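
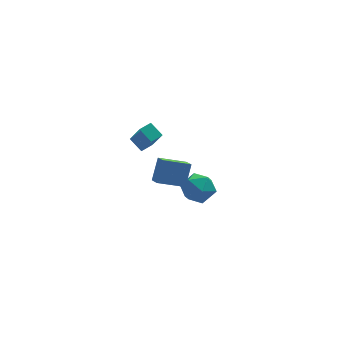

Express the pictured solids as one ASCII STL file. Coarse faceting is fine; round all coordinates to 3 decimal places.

solid 
facet normal 0.269 0.956 0.113
outer loop
vertex 1.796 2.444 -4.481
vertex 1.762 2.31 -3.269
vertex 2.796 2.091 -3.878
endloop
endfacet
facet normal 0.538 0.685 -0.491
outer loop
vertex 1.796 2.444 -4.481
vertex 2.796 2.091 -3.878
vertex 2.504 1.562 -4.937
endloop
endfacet
facet normal -0.007 0.455 -0.890
outer loop
vertex 1.796 2.444 -4.481
vertex 2.504 1.562 -4.937
vertex 1.29 1.454 -4.983
endloop
endfacet
facet normal -0.612 0.583 -0.534
outer loop
vertex 1.796 2.444 -4.481
vertex 1.29 1.454 -4.983
vertex 0.832 1.917 -3.952
endloop
endfacet
facet normal -0.441 0.893 0.086
outer loop
vertex 1.796 2.444 -4.481
vertex 0.832 1.917 -3.952
vertex 1.762 2.31 -3.269
endloop
endfacet
facet normal 0.940 0.122 -0.320
outer loop
vertex 2.504 1.562 -4.937
vertex 2.796 2.091 -3.878
vertex 2.908 0.883 -4.008
endloop
endfacet
facet normal 0.505 0.560 0.657
outer loop
vertex 2.796 2.091 -3.878
vertex 1.762 2.31 -3.269
vertex 2.45 1.346 -2.977
endloop
endfacet
facet normal -0.644 0.457 0.614
outer loop
vertex 1.762 2.31 -3.269
vertex 0.832 1.917 -3.952
vertex 1.236 1.238 -3.023
endloop
endfacet
facet normal -0.920 -0.043 -0.389
outer loop
vertex 0.832 1.917 -3.952
vertex 1.29 1.454 -4.983
vertex 0.944 0.709 -4.082
endloop
endfacet
facet normal 0.059 -0.251 -0.966
outer loop
vertex 1.29 1.454 -4.983
vertex 2.504 1.562 -4.937
vertex 1.978 0.49 -4.691
endloop
endfacet
facet normal 0.612 -0.583 0.534
outer loop
vertex 1.944 0.356 -3.479
vertex 2.908 0.883 -4.008
vertex 2.45 1.346 -2.977
endloop
endfacet
facet normal 0.007 -0.455 0.890
outer loop
vertex 1.944 0.356 -3.479
vertex 2.45 1.346 -2.977
vertex 1.236 1.238 -3.023
endloop
endfacet
facet normal -0.538 -0.685 0.491
outer loop
vertex 1.944 0.356 -3.479
vertex 1.236 1.238 -3.023
vertex 0.944 0.709 -4.082
endloop
endfacet
facet normal -0.269 -0.956 -0.113
outer loop
vertex 1.944 0.356 -3.479
vertex 0.944 0.709 -4.082
vertex 1.978 0.49 -4.691
endloop
endfacet
facet normal 0.441 -0.893 -0.086
outer loop
vertex 1.944 0.356 -3.479
vertex 1.978 0.49 -4.691
vertex 2.908 0.883 -4.008
endloop
endfacet
facet normal 0.920 0.043 0.389
outer loop
vertex 2.45 1.346 -2.977
vertex 2.908 0.883 -4.008
vertex 2.796 2.091 -3.878
endloop
endfacet
facet normal -0.059 0.251 0.966
outer loop
vertex 1.236 1.238 -3.023
vertex 2.45 1.346 -2.977
vertex 1.762 2.31 -3.269
endloop
endfacet
facet normal -0.940 -0.122 0.320
outer loop
vertex 0.944 0.709 -4.082
vertex 1.236 1.238 -3.023
vertex 0.832 1.917 -3.952
endloop
endfacet
facet normal -0.505 -0.560 -0.657
outer loop
vertex 1.978 0.49 -4.691
vertex 0.944 0.709 -4.082
vertex 1.29 1.454 -4.983
endloop
endfacet
facet normal 0.644 -0.457 -0.614
outer loop
vertex 2.908 0.883 -4.008
vertex 1.978 0.49 -4.691
vertex 2.504 1.562 -4.937
endloop
endfacet
facet normal -0.828 -0.538 -0.158
outer loop
vertex -1.612 -3.128 4.066
vertex -2.174 -2.445 4.686
vertex -2.03 -2.012 2.459
endloop
endfacet
facet normal 0.520 -0.632 -0.574
outer loop
vertex -1.326 -1.555 2.594
vertex -1.612 -3.128 4.066
vertex -2.03 -2.012 2.459
endloop
endfacet
facet normal -0.828 -0.538 -0.158
outer loop
vertex -2.03 -2.012 2.459
vertex -2.174 -2.445 4.686
vertex -2.592 -1.329 3.08
endloop
endfacet
facet normal -0.209 0.558 -0.803
outer loop
vertex -2.592 -1.329 3.08
vertex -1.326 -1.555 2.594
vertex -2.03 -2.012 2.459
endloop
endfacet
facet normal 0.208 -0.558 0.803
outer loop
vertex -1.612 -3.128 4.066
vertex -1.47 -1.988 4.821
vertex -2.174 -2.445 4.686
endloop
endfacet
facet normal 0.520 -0.632 -0.575
outer loop
vertex -0.908 -2.671 4.2
vertex -1.612 -3.128 4.066
vertex -1.326 -1.555 2.594
endloop
endfacet
facet normal 0.209 -0.558 0.803
outer loop
vertex -0.908 -2.671 4.2
vertex -1.47 -1.988 4.821
vertex -1.612 -3.128 4.066
endloop
endfacet
facet normal -0.520 0.632 0.574
outer loop
vertex -2.174 -2.445 4.686
vertex -1.47 -1.988 4.821
vertex -2.592 -1.329 3.08
endloop
endfacet
facet normal -0.209 0.557 -0.803
outer loop
vertex -1.888 -0.872 3.214
vertex -1.326 -1.555 2.594
vertex -2.592 -1.329 3.08
endloop
endfacet
facet normal -0.520 0.632 0.574
outer loop
vertex -2.592 -1.329 3.08
vertex -1.47 -1.988 4.821
vertex -1.888 -0.872 3.214
endloop
endfacet
facet normal 0.828 0.538 0.158
outer loop
vertex -1.888 -0.872 3.214
vertex -0.908 -2.671 4.2
vertex -1.326 -1.555 2.594
endloop
endfacet
facet normal 0.828 0.538 0.158
outer loop
vertex -1.47 -1.988 4.821
vertex -0.908 -2.671 4.2
vertex -1.888 -0.872 3.214
endloop
endfacet
facet normal -0.287 -0.456 -0.842
outer loop
vertex -1.46 -4.146 1.233
vertex -1.615 -3.256 0.804
vertex 0.175 -4.134 0.669
endloop
endfacet
facet normal 0.155 -0.890 0.429
outer loop
vertex 0.635 -3.404 2.016
vertex -1.46 -4.146 1.233
vertex 0.175 -4.134 0.669
endloop
endfacet
facet normal -0.288 -0.457 -0.842
outer loop
vertex 0.175 -4.134 0.669
vertex -1.615 -3.256 0.804
vertex 0.02 -3.244 0.239
endloop
endfacet
facet normal 0.945 0.007 -0.326
outer loop
vertex 0.02 -3.244 0.239
vertex 0.635 -3.404 2.016
vertex 0.175 -4.134 0.669
endloop
endfacet
facet normal -0.945 -0.007 0.327
outer loop
vertex -1.46 -4.146 1.233
vertex -1.155 -2.526 2.151
vertex -1.615 -3.256 0.804
endloop
endfacet
facet normal 0.155 -0.890 0.429
outer loop
vertex -1.0 -3.416 2.581
vertex -1.46 -4.146 1.233
vertex 0.635 -3.404 2.016
endloop
endfacet
facet normal -0.945 -0.007 0.326
outer loop
vertex -1.0 -3.416 2.581
vertex -1.155 -2.526 2.151
vertex -1.46 -4.146 1.233
endloop
endfacet
facet normal -0.155 0.890 -0.429
outer loop
vertex -1.615 -3.256 0.804
vertex -1.155 -2.526 2.151
vertex 0.02 -3.244 0.239
endloop
endfacet
facet normal 0.945 0.007 -0.326
outer loop
vertex 0.48 -2.514 1.587
vertex 0.635 -3.404 2.016
vertex 0.02 -3.244 0.239
endloop
endfacet
facet normal -0.155 0.890 -0.429
outer loop
vertex 0.02 -3.244 0.239
vertex -1.155 -2.526 2.151
vertex 0.48 -2.514 1.587
endloop
endfacet
facet normal 0.288 0.456 0.842
outer loop
vertex 0.48 -2.514 1.587
vertex -1.0 -3.416 2.581
vertex 0.635 -3.404 2.016
endloop
endfacet
facet normal 0.287 0.457 0.842
outer loop
vertex -1.155 -2.526 2.151
vertex -1.0 -3.416 2.581
vertex 0.48 -2.514 1.587
endloop
endfacet

endsolid


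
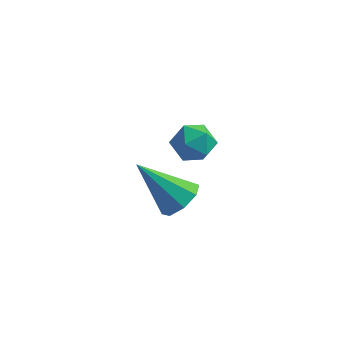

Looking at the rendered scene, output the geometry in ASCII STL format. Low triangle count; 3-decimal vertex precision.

solid 
facet normal 0.700 0.060 -0.712
outer loop
vertex -2.378 1.723 -1.371
vertex -2.981 1.875 -1.951
vertex -2.503 2.358 -1.44
endloop
endfacet
facet normal 0.404 0.177 0.897
outer loop
vertex -2.378 1.723 -1.371
vertex -2.503 2.358 -1.44
vertex -4.479 1.745 -0.429
endloop
endfacet
facet normal 0.700 0.061 -0.712
outer loop
vertex -2.503 2.358 -1.44
vertex -2.981 1.875 -1.951
vertex -2.908 2.71 -1.808
endloop
endfacet
facet normal 0.088 0.766 0.636
outer loop
vertex -2.503 2.358 -1.44
vertex -2.908 2.71 -1.808
vertex -4.479 1.745 -0.429
endloop
endfacet
facet normal 0.700 0.061 -0.711
outer loop
vertex -2.908 2.71 -1.808
vertex -2.981 1.875 -1.951
vertex -3.355 2.572 -2.26
endloop
endfacet
facet normal -0.423 0.895 0.145
outer loop
vertex -2.908 2.71 -1.808
vertex -3.355 2.572 -2.26
vertex -4.479 1.745 -0.429
endloop
endfacet
facet normal 0.700 0.061 -0.711
outer loop
vertex -3.355 2.572 -2.26
vertex -2.981 1.875 -1.951
vertex -3.583 2.027 -2.531
endloop
endfacet
facet normal -0.825 0.487 -0.286
outer loop
vertex -3.355 2.572 -2.26
vertex -3.583 2.027 -2.531
vertex -4.479 1.745 -0.429
endloop
endfacet
facet normal 0.700 0.061 -0.711
outer loop
vertex -3.583 2.027 -2.531
vertex -2.981 1.875 -1.951
vertex -3.458 1.392 -2.462
endloop
endfacet
facet normal -0.887 -0.219 -0.407
outer loop
vertex -3.583 2.027 -2.531
vertex -3.458 1.392 -2.462
vertex -4.479 1.745 -0.429
endloop
endfacet
facet normal 0.700 0.061 -0.711
outer loop
vertex -3.458 1.392 -2.462
vertex -2.981 1.875 -1.951
vertex -3.054 1.04 -2.094
endloop
endfacet
facet normal -0.571 -0.808 -0.146
outer loop
vertex -3.458 1.392 -2.462
vertex -3.054 1.04 -2.094
vertex -4.479 1.745 -0.429
endloop
endfacet
facet normal 0.700 0.061 -0.712
outer loop
vertex -3.054 1.04 -2.094
vertex -2.981 1.875 -1.951
vertex -2.606 1.177 -1.642
endloop
endfacet
facet normal -0.061 -0.937 0.344
outer loop
vertex -3.054 1.04 -2.094
vertex -2.606 1.177 -1.642
vertex -4.479 1.745 -0.429
endloop
endfacet
facet normal 0.700 0.061 -0.712
outer loop
vertex -2.606 1.177 -1.642
vertex -2.981 1.875 -1.951
vertex -2.378 1.723 -1.371
endloop
endfacet
facet normal 0.343 -0.529 0.777
outer loop
vertex -2.606 1.177 -1.642
vertex -2.378 1.723 -1.371
vertex -4.479 1.745 -0.429
endloop
endfacet
facet normal -0.898 0.134 0.420
outer loop
vertex -2.879 0.524 2.273
vertex -2.532 0.916 2.89
vertex -2.777 1.326 2.236
endloop
endfacet
facet normal -0.951 0.107 -0.292
outer loop
vertex -2.879 0.524 2.273
vertex -2.777 1.326 2.236
vertex -2.629 0.869 1.585
endloop
endfacet
facet normal -0.687 -0.518 -0.509
outer loop
vertex -2.879 0.524 2.273
vertex -2.629 0.869 1.585
vertex -2.293 0.176 1.836
endloop
endfacet
facet normal -0.472 -0.879 0.068
outer loop
vertex -2.879 0.524 2.273
vertex -2.293 0.176 1.836
vertex -2.233 0.206 2.643
endloop
endfacet
facet normal -0.602 -0.476 0.641
outer loop
vertex -2.879 0.524 2.273
vertex -2.233 0.206 2.643
vertex -2.532 0.916 2.89
endloop
endfacet
facet normal -0.540 0.626 -0.562
outer loop
vertex -2.629 0.869 1.585
vertex -2.777 1.326 2.236
vertex -2.127 1.474 1.777
endloop
endfacet
facet normal -0.456 0.667 0.589
outer loop
vertex -2.777 1.326 2.236
vertex -2.532 0.916 2.89
vertex -2.067 1.504 2.584
endloop
endfacet
facet normal 0.023 -0.320 0.947
outer loop
vertex -2.532 0.916 2.89
vertex -2.233 0.206 2.643
vertex -1.731 0.811 2.835
endloop
endfacet
facet normal 0.235 -0.972 0.019
outer loop
vertex -2.233 0.206 2.643
vertex -2.293 0.176 1.836
vertex -1.583 0.354 2.184
endloop
endfacet
facet normal -0.114 -0.387 -0.915
outer loop
vertex -2.293 0.176 1.836
vertex -2.629 0.869 1.585
vertex -1.828 0.764 1.53
endloop
endfacet
facet normal 0.472 0.879 -0.068
outer loop
vertex -1.481 1.156 2.147
vertex -2.127 1.474 1.777
vertex -2.067 1.504 2.584
endloop
endfacet
facet normal 0.687 0.518 0.509
outer loop
vertex -1.481 1.156 2.147
vertex -2.067 1.504 2.584
vertex -1.731 0.811 2.835
endloop
endfacet
facet normal 0.951 -0.107 0.292
outer loop
vertex -1.481 1.156 2.147
vertex -1.731 0.811 2.835
vertex -1.583 0.354 2.184
endloop
endfacet
facet normal 0.898 -0.134 -0.420
outer loop
vertex -1.481 1.156 2.147
vertex -1.583 0.354 2.184
vertex -1.828 0.764 1.53
endloop
endfacet
facet normal 0.602 0.476 -0.641
outer loop
vertex -1.481 1.156 2.147
vertex -1.828 0.764 1.53
vertex -2.127 1.474 1.777
endloop
endfacet
facet normal -0.235 0.972 -0.019
outer loop
vertex -2.067 1.504 2.584
vertex -2.127 1.474 1.777
vertex -2.777 1.326 2.236
endloop
endfacet
facet normal 0.114 0.387 0.915
outer loop
vertex -1.731 0.811 2.835
vertex -2.067 1.504 2.584
vertex -2.532 0.916 2.89
endloop
endfacet
facet normal 0.540 -0.626 0.562
outer loop
vertex -1.583 0.354 2.184
vertex -1.731 0.811 2.835
vertex -2.233 0.206 2.643
endloop
endfacet
facet normal 0.456 -0.667 -0.589
outer loop
vertex -1.828 0.764 1.53
vertex -1.583 0.354 2.184
vertex -2.293 0.176 1.836
endloop
endfacet
facet normal -0.023 0.320 -0.947
outer loop
vertex -2.127 1.474 1.777
vertex -1.828 0.764 1.53
vertex -2.629 0.869 1.585
endloop
endfacet

endsolid


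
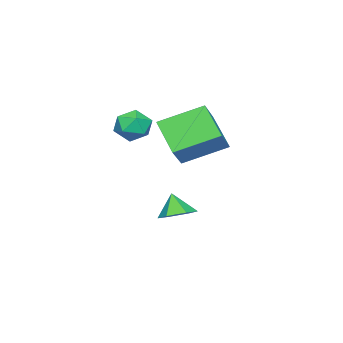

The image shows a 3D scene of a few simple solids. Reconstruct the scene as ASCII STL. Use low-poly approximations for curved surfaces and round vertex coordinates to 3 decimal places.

solid 
facet normal 0.226 0.389 -0.893
outer loop
vertex -2.705 1.652 -1.626
vertex -3.117 2.302 -1.447
vertex -2.348 2.261 -1.27
endloop
endfacet
facet normal 0.611 -0.635 0.473
outer loop
vertex -2.705 1.652 -1.626
vertex -2.348 2.261 -1.27
vertex -3.363 1.878 -0.473
endloop
endfacet
facet normal 0.226 0.389 -0.893
outer loop
vertex -2.348 2.261 -1.27
vertex -3.117 2.302 -1.447
vertex -2.76 2.911 -1.091
endloop
endfacet
facet normal 0.577 0.144 0.804
outer loop
vertex -2.348 2.261 -1.27
vertex -2.76 2.911 -1.091
vertex -3.363 1.878 -0.473
endloop
endfacet
facet normal 0.225 0.390 -0.893
outer loop
vertex -2.76 2.911 -1.091
vertex -3.117 2.302 -1.447
vertex -3.529 2.952 -1.267
endloop
endfacet
facet normal -0.154 0.572 0.806
outer loop
vertex -2.76 2.911 -1.091
vertex -3.529 2.952 -1.267
vertex -3.363 1.878 -0.473
endloop
endfacet
facet normal 0.226 0.390 -0.893
outer loop
vertex -3.529 2.952 -1.267
vertex -3.117 2.302 -1.447
vertex -3.886 2.344 -1.623
endloop
endfacet
facet normal -0.851 0.221 0.476
outer loop
vertex -3.529 2.952 -1.267
vertex -3.886 2.344 -1.623
vertex -3.363 1.878 -0.473
endloop
endfacet
facet normal 0.226 0.389 -0.893
outer loop
vertex -3.886 2.344 -1.623
vertex -3.117 2.302 -1.447
vertex -3.474 1.694 -1.802
endloop
endfacet
facet normal -0.817 -0.558 0.145
outer loop
vertex -3.886 2.344 -1.623
vertex -3.474 1.694 -1.802
vertex -3.363 1.878 -0.473
endloop
endfacet
facet normal 0.226 0.389 -0.893
outer loop
vertex -3.474 1.694 -1.802
vertex -3.117 2.302 -1.447
vertex -2.705 1.652 -1.626
endloop
endfacet
facet normal -0.087 -0.986 0.144
outer loop
vertex -3.474 1.694 -1.802
vertex -2.705 1.652 -1.626
vertex -3.363 1.878 -0.473
endloop
endfacet
facet normal -0.529 0.745 0.406
outer loop
vertex -3.001 3.556 4.525
vertex -2.289 4.691 3.369
vertex -4.084 3.291 3.598
endloop
endfacet
facet normal -0.402 -0.641 0.653
outer loop
vertex -3.031 1.809 2.791
vertex -3.001 3.556 4.525
vertex -4.084 3.291 3.598
endloop
endfacet
facet normal -0.529 0.745 0.406
outer loop
vertex -4.084 3.291 3.598
vertex -2.289 4.691 3.369
vertex -3.372 4.427 2.442
endloop
endfacet
facet normal -0.747 -0.183 -0.639
outer loop
vertex -3.372 4.427 2.442
vertex -3.031 1.809 2.791
vertex -4.084 3.291 3.598
endloop
endfacet
facet normal 0.747 0.183 0.639
outer loop
vertex -3.001 3.556 4.525
vertex -1.236 3.209 2.562
vertex -2.289 4.691 3.369
endloop
endfacet
facet normal -0.403 -0.641 0.653
outer loop
vertex -1.948 2.073 3.718
vertex -3.001 3.556 4.525
vertex -3.031 1.809 2.791
endloop
endfacet
facet normal 0.747 0.182 0.639
outer loop
vertex -1.948 2.073 3.718
vertex -1.236 3.209 2.562
vertex -3.001 3.556 4.525
endloop
endfacet
facet normal 0.403 0.642 -0.653
outer loop
vertex -2.289 4.691 3.369
vertex -1.236 3.209 2.562
vertex -3.372 4.427 2.442
endloop
endfacet
facet normal -0.747 -0.183 -0.639
outer loop
vertex -2.319 2.944 1.635
vertex -3.031 1.809 2.791
vertex -3.372 4.427 2.442
endloop
endfacet
facet normal 0.402 0.641 -0.653
outer loop
vertex -3.372 4.427 2.442
vertex -1.236 3.209 2.562
vertex -2.319 2.944 1.635
endloop
endfacet
facet normal 0.529 -0.745 -0.406
outer loop
vertex -2.319 2.944 1.635
vertex -1.948 2.073 3.718
vertex -3.031 1.809 2.791
endloop
endfacet
facet normal 0.530 -0.745 -0.406
outer loop
vertex -1.236 3.209 2.562
vertex -1.948 2.073 3.718
vertex -2.319 2.944 1.635
endloop
endfacet
facet normal -0.763 0.298 0.574
outer loop
vertex -1.919 1.917 3.782
vertex -2.336 1.24 3.579
vertex -1.844 1.237 4.235
endloop
endfacet
facet normal -0.142 0.538 0.831
outer loop
vertex -1.919 1.917 3.782
vertex -1.844 1.237 4.235
vertex -1.181 1.687 4.057
endloop
endfacet
facet normal 0.170 0.931 0.323
outer loop
vertex -1.919 1.917 3.782
vertex -1.181 1.687 4.057
vertex -1.264 1.968 3.291
endloop
endfacet
facet normal -0.259 0.934 -0.248
outer loop
vertex -1.919 1.917 3.782
vertex -1.264 1.968 3.291
vertex -1.978 1.692 2.996
endloop
endfacet
facet normal -0.835 0.542 -0.093
outer loop
vertex -1.919 1.917 3.782
vertex -1.978 1.692 2.996
vertex -2.336 1.24 3.579
endloop
endfacet
facet normal 0.275 -0.026 0.961
outer loop
vertex -1.181 1.687 4.057
vertex -1.844 1.237 4.235
vertex -1.142 0.868 4.024
endloop
endfacet
facet normal -0.729 -0.414 0.545
outer loop
vertex -1.844 1.237 4.235
vertex -2.336 1.24 3.579
vertex -1.856 0.592 3.729
endloop
endfacet
facet normal -0.845 -0.019 -0.534
outer loop
vertex -2.336 1.24 3.579
vertex -1.978 1.692 2.996
vertex -1.939 0.873 2.963
endloop
endfacet
facet normal 0.087 0.614 -0.785
outer loop
vertex -1.978 1.692 2.996
vertex -1.264 1.968 3.291
vertex -1.276 1.323 2.785
endloop
endfacet
facet normal 0.780 0.610 0.139
outer loop
vertex -1.264 1.968 3.291
vertex -1.181 1.687 4.057
vertex -0.784 1.32 3.441
endloop
endfacet
facet normal 0.259 -0.934 0.248
outer loop
vertex -1.201 0.643 3.238
vertex -1.142 0.868 4.024
vertex -1.856 0.592 3.729
endloop
endfacet
facet normal -0.170 -0.931 -0.323
outer loop
vertex -1.201 0.643 3.238
vertex -1.856 0.592 3.729
vertex -1.939 0.873 2.963
endloop
endfacet
facet normal 0.142 -0.538 -0.831
outer loop
vertex -1.201 0.643 3.238
vertex -1.939 0.873 2.963
vertex -1.276 1.323 2.785
endloop
endfacet
facet normal 0.763 -0.298 -0.574
outer loop
vertex -1.201 0.643 3.238
vertex -1.276 1.323 2.785
vertex -0.784 1.32 3.441
endloop
endfacet
facet normal 0.835 -0.542 0.093
outer loop
vertex -1.201 0.643 3.238
vertex -0.784 1.32 3.441
vertex -1.142 0.868 4.024
endloop
endfacet
facet normal -0.087 -0.614 0.785
outer loop
vertex -1.856 0.592 3.729
vertex -1.142 0.868 4.024
vertex -1.844 1.237 4.235
endloop
endfacet
facet normal -0.780 -0.610 -0.139
outer loop
vertex -1.939 0.873 2.963
vertex -1.856 0.592 3.729
vertex -2.336 1.24 3.579
endloop
endfacet
facet normal -0.275 0.026 -0.961
outer loop
vertex -1.276 1.323 2.785
vertex -1.939 0.873 2.963
vertex -1.978 1.692 2.996
endloop
endfacet
facet normal 0.729 0.414 -0.545
outer loop
vertex -0.784 1.32 3.441
vertex -1.276 1.323 2.785
vertex -1.264 1.968 3.291
endloop
endfacet
facet normal 0.845 0.019 0.534
outer loop
vertex -1.142 0.868 4.024
vertex -0.784 1.32 3.441
vertex -1.181 1.687 4.057
endloop
endfacet

endsolid


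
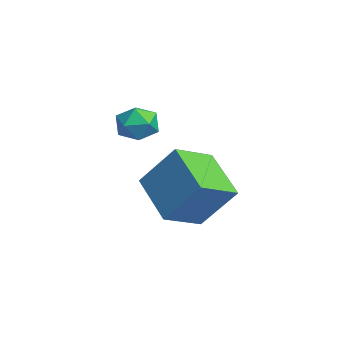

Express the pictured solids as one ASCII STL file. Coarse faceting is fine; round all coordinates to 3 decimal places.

solid 
facet normal -0.355 -0.518 -0.778
outer loop
vertex 1.392 -1.326 -4.775
vertex -0.192 -1.69 -3.81
vertex 0.779 -0.092 -5.316
endloop
endfacet
facet normal 0.838 0.192 -0.511
outer loop
vertex 1.412 0.83 -3.93
vertex 1.392 -1.326 -4.775
vertex 0.779 -0.092 -5.316
endloop
endfacet
facet normal -0.356 -0.517 -0.778
outer loop
vertex 0.779 -0.092 -5.316
vertex -0.192 -1.69 -3.81
vertex -0.805 -0.456 -4.35
endloop
endfacet
facet normal -0.414 0.834 -0.365
outer loop
vertex -0.805 -0.456 -4.35
vertex 1.412 0.83 -3.93
vertex 0.779 -0.092 -5.316
endloop
endfacet
facet normal 0.414 -0.834 0.365
outer loop
vertex 1.392 -1.326 -4.775
vertex 0.441 -0.768 -2.424
vertex -0.192 -1.69 -3.81
endloop
endfacet
facet normal 0.838 0.193 -0.511
outer loop
vertex 2.025 -0.404 -3.39
vertex 1.392 -1.326 -4.775
vertex 1.412 0.83 -3.93
endloop
endfacet
facet normal 0.414 -0.833 0.365
outer loop
vertex 2.025 -0.404 -3.39
vertex 0.441 -0.768 -2.424
vertex 1.392 -1.326 -4.775
endloop
endfacet
facet normal -0.838 -0.193 0.511
outer loop
vertex -0.192 -1.69 -3.81
vertex 0.441 -0.768 -2.424
vertex -0.805 -0.456 -4.35
endloop
endfacet
facet normal -0.414 0.834 -0.366
outer loop
vertex -0.172 0.466 -2.965
vertex 1.412 0.83 -3.93
vertex -0.805 -0.456 -4.35
endloop
endfacet
facet normal -0.838 -0.192 0.511
outer loop
vertex -0.805 -0.456 -4.35
vertex 0.441 -0.768 -2.424
vertex -0.172 0.466 -2.965
endloop
endfacet
facet normal 0.355 0.517 0.779
outer loop
vertex -0.172 0.466 -2.965
vertex 2.025 -0.404 -3.39
vertex 1.412 0.83 -3.93
endloop
endfacet
facet normal 0.356 0.518 0.778
outer loop
vertex 0.441 -0.768 -2.424
vertex 2.025 -0.404 -3.39
vertex -0.172 0.466 -2.965
endloop
endfacet
facet normal -0.141 0.990 0.010
outer loop
vertex -1.973 -0.716 -2.523
vertex -2.683 -0.819 -2.32
vertex -2.153 -0.749 -1.8
endloop
endfacet
facet normal 0.534 0.828 0.171
outer loop
vertex -1.973 -0.716 -2.523
vertex -2.153 -0.749 -1.8
vertex -1.539 -1.094 -2.048
endloop
endfacet
facet normal 0.807 0.456 -0.375
outer loop
vertex -1.973 -0.716 -2.523
vertex -1.539 -1.094 -2.048
vertex -1.691 -1.378 -2.721
endloop
endfacet
facet normal 0.302 0.389 -0.871
outer loop
vertex -1.973 -0.716 -2.523
vertex -1.691 -1.378 -2.721
vertex -2.398 -1.208 -2.89
endloop
endfacet
facet normal -0.285 0.719 -0.634
outer loop
vertex -1.973 -0.716 -2.523
vertex -2.398 -1.208 -2.89
vertex -2.683 -0.819 -2.32
endloop
endfacet
facet normal 0.529 0.405 0.746
outer loop
vertex -1.539 -1.094 -2.048
vertex -2.153 -0.749 -1.8
vertex -1.982 -1.432 -1.55
endloop
endfacet
facet normal -0.565 0.667 0.486
outer loop
vertex -2.153 -0.749 -1.8
vertex -2.683 -0.819 -2.32
vertex -2.689 -1.262 -1.719
endloop
endfacet
facet normal -0.799 0.229 -0.556
outer loop
vertex -2.683 -0.819 -2.32
vertex -2.398 -1.208 -2.89
vertex -2.841 -1.546 -2.392
endloop
endfacet
facet normal 0.151 -0.306 -0.940
outer loop
vertex -2.398 -1.208 -2.89
vertex -1.691 -1.378 -2.721
vertex -2.227 -1.891 -2.64
endloop
endfacet
facet normal 0.971 -0.198 -0.136
outer loop
vertex -1.691 -1.378 -2.721
vertex -1.539 -1.094 -2.048
vertex -1.697 -1.821 -2.12
endloop
endfacet
facet normal -0.302 -0.389 0.871
outer loop
vertex -2.407 -1.924 -1.917
vertex -1.982 -1.432 -1.55
vertex -2.689 -1.262 -1.719
endloop
endfacet
facet normal -0.807 -0.456 0.375
outer loop
vertex -2.407 -1.924 -1.917
vertex -2.689 -1.262 -1.719
vertex -2.841 -1.546 -2.392
endloop
endfacet
facet normal -0.534 -0.828 -0.171
outer loop
vertex -2.407 -1.924 -1.917
vertex -2.841 -1.546 -2.392
vertex -2.227 -1.891 -2.64
endloop
endfacet
facet normal 0.141 -0.990 -0.010
outer loop
vertex -2.407 -1.924 -1.917
vertex -2.227 -1.891 -2.64
vertex -1.697 -1.821 -2.12
endloop
endfacet
facet normal 0.285 -0.719 0.634
outer loop
vertex -2.407 -1.924 -1.917
vertex -1.697 -1.821 -2.12
vertex -1.982 -1.432 -1.55
endloop
endfacet
facet normal -0.151 0.306 0.940
outer loop
vertex -2.689 -1.262 -1.719
vertex -1.982 -1.432 -1.55
vertex -2.153 -0.749 -1.8
endloop
endfacet
facet normal -0.971 0.198 0.136
outer loop
vertex -2.841 -1.546 -2.392
vertex -2.689 -1.262 -1.719
vertex -2.683 -0.819 -2.32
endloop
endfacet
facet normal -0.529 -0.405 -0.746
outer loop
vertex -2.227 -1.891 -2.64
vertex -2.841 -1.546 -2.392
vertex -2.398 -1.208 -2.89
endloop
endfacet
facet normal 0.565 -0.667 -0.486
outer loop
vertex -1.697 -1.821 -2.12
vertex -2.227 -1.891 -2.64
vertex -1.691 -1.378 -2.721
endloop
endfacet
facet normal 0.799 -0.229 0.556
outer loop
vertex -1.982 -1.432 -1.55
vertex -1.697 -1.821 -2.12
vertex -1.539 -1.094 -2.048
endloop
endfacet

endsolid


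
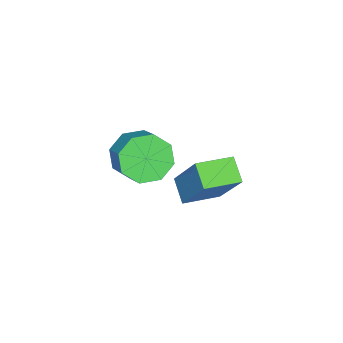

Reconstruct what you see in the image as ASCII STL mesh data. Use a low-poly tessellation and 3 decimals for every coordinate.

solid 
facet normal -0.559 -0.628 -0.542
outer loop
vertex -3.281 -1.316 -2.315
vertex -3.842 -1.387 -1.654
vertex -3.766 -0.861 -2.342
endloop
endfacet
facet normal 0.396 0.373 -0.839
outer loop
vertex -3.281 -1.316 -2.315
vertex -3.766 -0.861 -2.342
vertex -2.716 -0.683 -1.767
endloop
endfacet
facet normal 0.397 0.371 -0.840
outer loop
vertex -2.716 -0.683 -1.767
vertex -3.766 -0.861 -2.342
vertex -3.201 -0.227 -1.795
endloop
endfacet
facet normal 0.559 0.628 0.542
outer loop
vertex -2.716 -0.683 -1.767
vertex -3.201 -0.227 -1.795
vertex -3.278 -0.753 -1.106
endloop
endfacet
facet normal -0.560 -0.627 -0.541
outer loop
vertex -3.766 -0.861 -2.342
vertex -3.842 -1.387 -1.654
vertex -4.295 -0.713 -1.966
endloop
endfacet
facet normal -0.234 0.746 -0.623
outer loop
vertex -3.766 -0.861 -2.342
vertex -4.295 -0.713 -1.966
vertex -3.201 -0.227 -1.795
endloop
endfacet
facet normal -0.234 0.746 -0.623
outer loop
vertex -3.201 -0.227 -1.795
vertex -4.295 -0.713 -1.966
vertex -3.731 -0.079 -1.419
endloop
endfacet
facet normal 0.559 0.627 0.542
outer loop
vertex -3.201 -0.227 -1.795
vertex -3.731 -0.079 -1.419
vertex -3.278 -0.753 -1.106
endloop
endfacet
facet normal -0.559 -0.627 -0.543
outer loop
vertex -4.295 -0.713 -1.966
vertex -3.842 -1.387 -1.654
vertex -4.56 -0.961 -1.407
endloop
endfacet
facet normal -0.728 0.684 -0.042
outer loop
vertex -4.295 -0.713 -1.966
vertex -4.56 -0.961 -1.407
vertex -3.731 -0.079 -1.419
endloop
endfacet
facet normal -0.728 0.684 -0.041
outer loop
vertex -3.731 -0.079 -1.419
vertex -4.56 -0.961 -1.407
vertex -3.995 -0.327 -0.86
endloop
endfacet
facet normal 0.559 0.627 0.542
outer loop
vertex -3.731 -0.079 -1.419
vertex -3.995 -0.327 -0.86
vertex -3.278 -0.753 -1.106
endloop
endfacet
facet normal -0.559 -0.628 -0.542
outer loop
vertex -4.56 -0.961 -1.407
vertex -3.842 -1.387 -1.654
vertex -4.404 -1.457 -0.993
endloop
endfacet
facet normal -0.795 0.221 0.565
outer loop
vertex -4.56 -0.961 -1.407
vertex -4.404 -1.457 -0.993
vertex -3.995 -0.327 -0.86
endloop
endfacet
facet normal -0.795 0.221 0.564
outer loop
vertex -3.995 -0.327 -0.86
vertex -4.404 -1.457 -0.993
vertex -3.839 -0.824 -0.445
endloop
endfacet
facet normal 0.559 0.628 0.542
outer loop
vertex -3.995 -0.327 -0.86
vertex -3.839 -0.824 -0.445
vertex -3.278 -0.753 -1.106
endloop
endfacet
facet normal -0.559 -0.628 -0.542
outer loop
vertex -4.404 -1.457 -0.993
vertex -3.842 -1.387 -1.654
vertex -3.919 -1.913 -0.965
endloop
endfacet
facet normal -0.398 -0.371 0.839
outer loop
vertex -4.404 -1.457 -0.993
vertex -3.919 -1.913 -0.965
vertex -3.839 -0.824 -0.445
endloop
endfacet
facet normal -0.396 -0.372 0.840
outer loop
vertex -3.839 -0.824 -0.445
vertex -3.919 -1.913 -0.965
vertex -3.354 -1.279 -0.418
endloop
endfacet
facet normal 0.559 0.628 0.542
outer loop
vertex -3.839 -0.824 -0.445
vertex -3.354 -1.279 -0.418
vertex -3.278 -0.753 -1.106
endloop
endfacet
facet normal -0.559 -0.627 -0.542
outer loop
vertex -3.919 -1.913 -0.965
vertex -3.842 -1.387 -1.654
vertex -3.389 -2.061 -1.341
endloop
endfacet
facet normal 0.234 -0.746 0.623
outer loop
vertex -3.919 -1.913 -0.965
vertex -3.389 -2.061 -1.341
vertex -3.354 -1.279 -0.418
endloop
endfacet
facet normal 0.234 -0.746 0.623
outer loop
vertex -3.354 -1.279 -0.418
vertex -3.389 -2.061 -1.341
vertex -2.825 -1.427 -0.794
endloop
endfacet
facet normal 0.560 0.627 0.541
outer loop
vertex -3.354 -1.279 -0.418
vertex -2.825 -1.427 -0.794
vertex -3.278 -0.753 -1.106
endloop
endfacet
facet normal -0.559 -0.627 -0.542
outer loop
vertex -3.389 -2.061 -1.341
vertex -3.842 -1.387 -1.654
vertex -3.125 -1.813 -1.9
endloop
endfacet
facet normal 0.729 -0.684 0.041
outer loop
vertex -3.389 -2.061 -1.341
vertex -3.125 -1.813 -1.9
vertex -2.825 -1.427 -0.794
endloop
endfacet
facet normal 0.728 -0.684 0.041
outer loop
vertex -2.825 -1.427 -0.794
vertex -3.125 -1.813 -1.9
vertex -2.56 -1.179 -1.353
endloop
endfacet
facet normal 0.559 0.627 0.543
outer loop
vertex -2.825 -1.427 -0.794
vertex -2.56 -1.179 -1.353
vertex -3.278 -0.753 -1.106
endloop
endfacet
facet normal -0.559 -0.628 -0.542
outer loop
vertex -3.125 -1.813 -1.9
vertex -3.842 -1.387 -1.654
vertex -3.281 -1.316 -2.315
endloop
endfacet
facet normal 0.795 -0.222 -0.564
outer loop
vertex -3.125 -1.813 -1.9
vertex -3.281 -1.316 -2.315
vertex -2.56 -1.179 -1.353
endloop
endfacet
facet normal 0.795 -0.221 -0.565
outer loop
vertex -2.56 -1.179 -1.353
vertex -3.281 -1.316 -2.315
vertex -2.716 -0.683 -1.767
endloop
endfacet
facet normal 0.559 0.628 0.542
outer loop
vertex -2.56 -1.179 -1.353
vertex -2.716 -0.683 -1.767
vertex -3.278 -0.753 -1.106
endloop
endfacet
facet normal -0.768 0.633 -0.097
outer loop
vertex -2.936 2.202 0.614
vertex -2.442 2.727 0.128
vertex -3.53 1.227 -1.04
endloop
endfacet
facet normal -0.567 -0.604 0.560
outer loop
vertex -2.638 0.493 -0.928
vertex -2.936 2.202 0.614
vertex -3.53 1.227 -1.04
endloop
endfacet
facet normal -0.768 0.633 -0.097
outer loop
vertex -3.53 1.227 -1.04
vertex -2.442 2.727 0.128
vertex -3.036 1.752 -1.527
endloop
endfacet
facet normal -0.296 -0.485 -0.823
outer loop
vertex -3.036 1.752 -1.527
vertex -2.638 0.493 -0.928
vertex -3.53 1.227 -1.04
endloop
endfacet
facet normal 0.295 0.484 0.823
outer loop
vertex -2.936 2.202 0.614
vertex -1.55 1.993 0.24
vertex -2.442 2.727 0.128
endloop
endfacet
facet normal -0.568 -0.604 0.560
outer loop
vertex -2.044 1.468 0.727
vertex -2.936 2.202 0.614
vertex -2.638 0.493 -0.928
endloop
endfacet
facet normal 0.295 0.485 0.823
outer loop
vertex -2.044 1.468 0.727
vertex -1.55 1.993 0.24
vertex -2.936 2.202 0.614
endloop
endfacet
facet normal 0.567 0.604 -0.560
outer loop
vertex -2.442 2.727 0.128
vertex -1.55 1.993 0.24
vertex -3.036 1.752 -1.527
endloop
endfacet
facet normal -0.295 -0.485 -0.823
outer loop
vertex -2.144 1.018 -1.414
vertex -2.638 0.493 -0.928
vertex -3.036 1.752 -1.527
endloop
endfacet
facet normal 0.568 0.604 -0.560
outer loop
vertex -3.036 1.752 -1.527
vertex -1.55 1.993 0.24
vertex -2.144 1.018 -1.414
endloop
endfacet
facet normal 0.768 -0.633 0.097
outer loop
vertex -2.144 1.018 -1.414
vertex -2.044 1.468 0.727
vertex -2.638 0.493 -0.928
endloop
endfacet
facet normal 0.768 -0.633 0.097
outer loop
vertex -1.55 1.993 0.24
vertex -2.044 1.468 0.727
vertex -2.144 1.018 -1.414
endloop
endfacet

endsolid


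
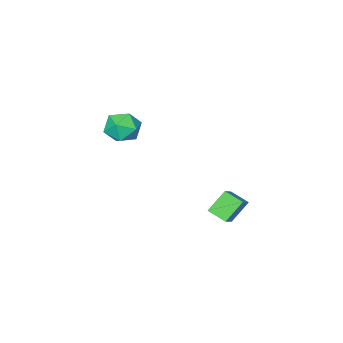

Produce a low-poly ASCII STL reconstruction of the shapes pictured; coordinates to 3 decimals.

solid 
facet normal -0.687 0.076 0.723
outer loop
vertex 0.588 1.065 0.457
vertex 1.527 1.746 1.277
vertex 0.295 1.913 0.089
endloop
endfacet
facet normal -0.662 -0.479 -0.577
outer loop
vertex 1.173 1.814 -0.837
vertex 0.588 1.065 0.457
vertex 0.295 1.913 0.089
endloop
endfacet
facet normal -0.687 0.077 0.723
outer loop
vertex 0.295 1.913 0.089
vertex 1.527 1.746 1.277
vertex 1.234 2.594 0.908
endloop
endfacet
facet normal -0.302 0.874 -0.380
outer loop
vertex 1.234 2.594 0.908
vertex 1.173 1.814 -0.837
vertex 0.295 1.913 0.089
endloop
endfacet
facet normal 0.302 -0.874 0.380
outer loop
vertex 0.588 1.065 0.457
vertex 2.405 1.647 0.351
vertex 1.527 1.746 1.277
endloop
endfacet
facet normal -0.662 -0.479 -0.577
outer loop
vertex 1.466 0.966 -0.468
vertex 0.588 1.065 0.457
vertex 1.173 1.814 -0.837
endloop
endfacet
facet normal 0.302 -0.874 0.380
outer loop
vertex 1.466 0.966 -0.468
vertex 2.405 1.647 0.351
vertex 0.588 1.065 0.457
endloop
endfacet
facet normal 0.662 0.479 0.576
outer loop
vertex 1.527 1.746 1.277
vertex 2.405 1.647 0.351
vertex 1.234 2.594 0.908
endloop
endfacet
facet normal -0.302 0.874 -0.380
outer loop
vertex 2.112 2.495 -0.017
vertex 1.173 1.814 -0.837
vertex 1.234 2.594 0.908
endloop
endfacet
facet normal 0.662 0.479 0.577
outer loop
vertex 1.234 2.594 0.908
vertex 2.405 1.647 0.351
vertex 2.112 2.495 -0.017
endloop
endfacet
facet normal 0.687 -0.077 -0.723
outer loop
vertex 2.112 2.495 -0.017
vertex 1.466 0.966 -0.468
vertex 1.173 1.814 -0.837
endloop
endfacet
facet normal 0.686 -0.077 -0.723
outer loop
vertex 2.405 1.647 0.351
vertex 1.466 0.966 -0.468
vertex 2.112 2.495 -0.017
endloop
endfacet
facet normal -0.569 0.599 0.563
outer loop
vertex 2.602 -3.073 3.253
vertex 1.854 -3.652 3.113
vertex 2.438 -3.797 3.857
endloop
endfacet
facet normal 0.112 0.622 0.775
outer loop
vertex 2.602 -3.073 3.253
vertex 2.438 -3.797 3.857
vertex 3.331 -3.603 3.573
endloop
endfacet
facet normal 0.508 0.832 0.221
outer loop
vertex 2.602 -3.073 3.253
vertex 3.331 -3.603 3.573
vertex 3.299 -3.339 2.654
endloop
endfacet
facet normal 0.073 0.940 -0.333
outer loop
vertex 2.602 -3.073 3.253
vertex 3.299 -3.339 2.654
vertex 2.386 -3.369 2.37
endloop
endfacet
facet normal -0.593 0.796 -0.122
outer loop
vertex 2.602 -3.073 3.253
vertex 2.386 -3.369 2.37
vertex 1.854 -3.652 3.113
endloop
endfacet
facet normal 0.311 -0.042 0.949
outer loop
vertex 3.331 -3.603 3.573
vertex 2.438 -3.797 3.857
vertex 3.034 -4.511 3.63
endloop
endfacet
facet normal -0.792 -0.079 0.606
outer loop
vertex 2.438 -3.797 3.857
vertex 1.854 -3.652 3.113
vertex 2.121 -4.541 3.346
endloop
endfacet
facet normal -0.830 0.240 -0.503
outer loop
vertex 1.854 -3.652 3.113
vertex 2.386 -3.369 2.37
vertex 2.089 -4.277 2.427
endloop
endfacet
facet normal 0.247 0.475 -0.845
outer loop
vertex 2.386 -3.369 2.37
vertex 3.299 -3.339 2.654
vertex 2.982 -4.083 2.143
endloop
endfacet
facet normal 0.952 0.300 0.053
outer loop
vertex 3.299 -3.339 2.654
vertex 3.331 -3.603 3.573
vertex 3.566 -4.228 2.887
endloop
endfacet
facet normal -0.073 -0.940 0.333
outer loop
vertex 2.818 -4.807 2.747
vertex 3.034 -4.511 3.63
vertex 2.121 -4.541 3.346
endloop
endfacet
facet normal -0.508 -0.832 -0.221
outer loop
vertex 2.818 -4.807 2.747
vertex 2.121 -4.541 3.346
vertex 2.089 -4.277 2.427
endloop
endfacet
facet normal -0.112 -0.622 -0.775
outer loop
vertex 2.818 -4.807 2.747
vertex 2.089 -4.277 2.427
vertex 2.982 -4.083 2.143
endloop
endfacet
facet normal 0.569 -0.599 -0.563
outer loop
vertex 2.818 -4.807 2.747
vertex 2.982 -4.083 2.143
vertex 3.566 -4.228 2.887
endloop
endfacet
facet normal 0.593 -0.796 0.122
outer loop
vertex 2.818 -4.807 2.747
vertex 3.566 -4.228 2.887
vertex 3.034 -4.511 3.63
endloop
endfacet
facet normal -0.247 -0.475 0.845
outer loop
vertex 2.121 -4.541 3.346
vertex 3.034 -4.511 3.63
vertex 2.438 -3.797 3.857
endloop
endfacet
facet normal -0.952 -0.300 -0.053
outer loop
vertex 2.089 -4.277 2.427
vertex 2.121 -4.541 3.346
vertex 1.854 -3.652 3.113
endloop
endfacet
facet normal -0.311 0.042 -0.949
outer loop
vertex 2.982 -4.083 2.143
vertex 2.089 -4.277 2.427
vertex 2.386 -3.369 2.37
endloop
endfacet
facet normal 0.792 0.079 -0.606
outer loop
vertex 3.566 -4.228 2.887
vertex 2.982 -4.083 2.143
vertex 3.299 -3.339 2.654
endloop
endfacet
facet normal 0.830 -0.240 0.503
outer loop
vertex 3.034 -4.511 3.63
vertex 3.566 -4.228 2.887
vertex 3.331 -3.603 3.573
endloop
endfacet

endsolid


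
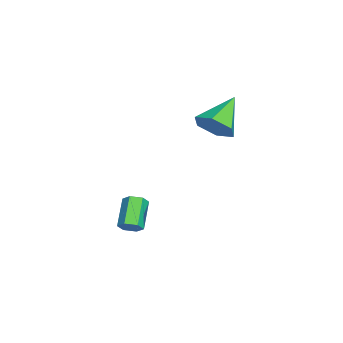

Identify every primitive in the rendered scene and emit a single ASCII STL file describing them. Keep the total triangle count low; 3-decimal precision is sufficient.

solid 
facet normal 0.788 -0.073 -0.612
outer loop
vertex -1.49 -0.322 -3.566
vertex -1.802 -0.67 -3.926
vertex -1.808 -0.085 -4.004
endloop
endfacet
facet normal 0.301 0.913 0.276
outer loop
vertex -1.49 -0.322 -3.566
vertex -1.808 -0.085 -4.004
vertex -2.765 -0.201 -2.575
endloop
endfacet
facet normal 0.300 0.913 0.275
outer loop
vertex -2.765 -0.201 -2.575
vertex -1.808 -0.085 -4.004
vertex -3.083 0.035 -3.012
endloop
endfacet
facet normal -0.787 0.075 0.613
outer loop
vertex -2.765 -0.201 -2.575
vertex -3.083 0.035 -3.012
vertex -3.078 -0.55 -2.934
endloop
endfacet
facet normal 0.787 -0.074 -0.612
outer loop
vertex -1.808 -0.085 -4.004
vertex -1.802 -0.67 -3.926
vertex -2.12 -0.434 -4.363
endloop
endfacet
facet normal -0.317 0.803 -0.505
outer loop
vertex -1.808 -0.085 -4.004
vertex -2.12 -0.434 -4.363
vertex -3.083 0.035 -3.012
endloop
endfacet
facet normal -0.316 0.804 -0.504
outer loop
vertex -3.083 0.035 -3.012
vertex -2.12 -0.434 -4.363
vertex -3.395 -0.313 -3.371
endloop
endfacet
facet normal -0.787 0.075 0.612
outer loop
vertex -3.083 0.035 -3.012
vertex -3.395 -0.313 -3.371
vertex -3.078 -0.55 -2.934
endloop
endfacet
facet normal 0.787 -0.075 -0.613
outer loop
vertex -2.12 -0.434 -4.363
vertex -1.802 -0.67 -3.926
vertex -2.115 -1.019 -4.285
endloop
endfacet
facet normal -0.617 -0.109 -0.779
outer loop
vertex -2.12 -0.434 -4.363
vertex -2.115 -1.019 -4.285
vertex -3.395 -0.313 -3.371
endloop
endfacet
facet normal -0.616 -0.108 -0.780
outer loop
vertex -3.395 -0.313 -3.371
vertex -2.115 -1.019 -4.285
vertex -3.39 -0.898 -3.294
endloop
endfacet
facet normal -0.788 0.074 0.611
outer loop
vertex -3.395 -0.313 -3.371
vertex -3.39 -0.898 -3.294
vertex -3.078 -0.55 -2.934
endloop
endfacet
facet normal 0.787 -0.075 -0.613
outer loop
vertex -2.115 -1.019 -4.285
vertex -1.802 -0.67 -3.926
vertex -1.797 -1.255 -3.848
endloop
endfacet
facet normal -0.300 -0.913 -0.275
outer loop
vertex -2.115 -1.019 -4.285
vertex -1.797 -1.255 -3.848
vertex -3.39 -0.898 -3.294
endloop
endfacet
facet normal -0.301 -0.913 -0.276
outer loop
vertex -3.39 -0.898 -3.294
vertex -1.797 -1.255 -3.848
vertex -3.072 -1.135 -2.856
endloop
endfacet
facet normal -0.788 0.073 0.612
outer loop
vertex -3.39 -0.898 -3.294
vertex -3.072 -1.135 -2.856
vertex -3.078 -0.55 -2.934
endloop
endfacet
facet normal 0.787 -0.075 -0.612
outer loop
vertex -1.797 -1.255 -3.848
vertex -1.802 -0.67 -3.926
vertex -1.485 -0.907 -3.489
endloop
endfacet
facet normal 0.316 -0.804 0.504
outer loop
vertex -1.797 -1.255 -3.848
vertex -1.485 -0.907 -3.489
vertex -3.072 -1.135 -2.856
endloop
endfacet
facet normal 0.317 -0.803 0.505
outer loop
vertex -3.072 -1.135 -2.856
vertex -1.485 -0.907 -3.489
vertex -2.76 -0.786 -2.497
endloop
endfacet
facet normal -0.787 0.074 0.612
outer loop
vertex -3.072 -1.135 -2.856
vertex -2.76 -0.786 -2.497
vertex -3.078 -0.55 -2.934
endloop
endfacet
facet normal 0.788 -0.074 -0.611
outer loop
vertex -1.485 -0.907 -3.489
vertex -1.802 -0.67 -3.926
vertex -1.49 -0.322 -3.566
endloop
endfacet
facet normal 0.617 0.108 0.780
outer loop
vertex -1.485 -0.907 -3.489
vertex -1.49 -0.322 -3.566
vertex -2.76 -0.786 -2.497
endloop
endfacet
facet normal 0.616 0.109 0.780
outer loop
vertex -2.76 -0.786 -2.497
vertex -1.49 -0.322 -3.566
vertex -2.765 -0.201 -2.575
endloop
endfacet
facet normal -0.787 0.075 0.613
outer loop
vertex -2.76 -0.786 -2.497
vertex -2.765 -0.201 -2.575
vertex -3.078 -0.55 -2.934
endloop
endfacet
facet normal 0.729 -0.400 -0.555
outer loop
vertex -2.439 3.662 2.1
vertex -3.056 2.892 1.844
vertex -3.029 3.736 1.272
endloop
endfacet
facet normal 0.045 0.997 0.057
outer loop
vertex -2.439 3.662 2.1
vertex -3.029 3.736 1.272
vertex -4.544 3.708 2.976
endloop
endfacet
facet normal 0.730 -0.399 -0.555
outer loop
vertex -3.029 3.736 1.272
vertex -3.056 2.892 1.844
vertex -3.646 2.966 1.015
endloop
endfacet
facet normal -0.582 0.636 -0.507
outer loop
vertex -3.029 3.736 1.272
vertex -3.646 2.966 1.015
vertex -4.544 3.708 2.976
endloop
endfacet
facet normal 0.729 -0.400 -0.555
outer loop
vertex -3.646 2.966 1.015
vertex -3.056 2.892 1.844
vertex -3.674 2.122 1.587
endloop
endfacet
facet normal -0.917 -0.202 -0.343
outer loop
vertex -3.646 2.966 1.015
vertex -3.674 2.122 1.587
vertex -4.544 3.708 2.976
endloop
endfacet
facet normal 0.729 -0.400 -0.555
outer loop
vertex -3.674 2.122 1.587
vertex -3.056 2.892 1.844
vertex -3.083 2.048 2.416
endloop
endfacet
facet normal -0.625 -0.680 0.385
outer loop
vertex -3.674 2.122 1.587
vertex -3.083 2.048 2.416
vertex -4.544 3.708 2.976
endloop
endfacet
facet normal 0.729 -0.400 -0.555
outer loop
vertex -3.083 2.048 2.416
vertex -3.056 2.892 1.844
vertex -2.466 2.818 2.672
endloop
endfacet
facet normal 0.003 -0.317 0.948
outer loop
vertex -3.083 2.048 2.416
vertex -2.466 2.818 2.672
vertex -4.544 3.708 2.976
endloop
endfacet
facet normal 0.729 -0.400 -0.555
outer loop
vertex -2.466 2.818 2.672
vertex -3.056 2.892 1.844
vertex -2.439 3.662 2.1
endloop
endfacet
facet normal 0.338 0.521 0.784
outer loop
vertex -2.466 2.818 2.672
vertex -2.439 3.662 2.1
vertex -4.544 3.708 2.976
endloop
endfacet

endsolid


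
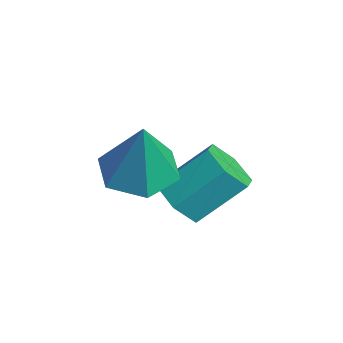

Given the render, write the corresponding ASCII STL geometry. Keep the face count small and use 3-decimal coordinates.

solid 
facet normal -0.290 0.051 -0.956
outer loop
vertex 2.387 -0.034 2.698
vertex 1.794 -0.776 2.839
vertex 1.483 0.121 2.981
endloop
endfacet
facet normal 0.277 0.870 0.408
outer loop
vertex 2.387 -0.034 2.698
vertex 1.483 0.121 2.981
vertex 2.306 -0.864 4.521
endloop
endfacet
facet normal -0.290 0.051 -0.956
outer loop
vertex 1.483 0.121 2.981
vertex 1.794 -0.776 2.839
vertex 0.89 -0.621 3.122
endloop
endfacet
facet normal -0.537 0.551 0.639
outer loop
vertex 1.483 0.121 2.981
vertex 0.89 -0.621 3.122
vertex 2.306 -0.864 4.521
endloop
endfacet
facet normal -0.291 0.049 -0.956
outer loop
vertex 0.89 -0.621 3.122
vertex 1.794 -0.776 2.839
vertex 1.202 -1.518 2.981
endloop
endfacet
facet normal -0.690 -0.340 0.639
outer loop
vertex 0.89 -0.621 3.122
vertex 1.202 -1.518 2.981
vertex 2.306 -0.864 4.521
endloop
endfacet
facet normal -0.291 0.049 -0.956
outer loop
vertex 1.202 -1.518 2.981
vertex 1.794 -0.776 2.839
vertex 2.106 -1.673 2.698
endloop
endfacet
facet normal -0.029 -0.912 0.408
outer loop
vertex 1.202 -1.518 2.981
vertex 2.106 -1.673 2.698
vertex 2.306 -0.864 4.521
endloop
endfacet
facet normal -0.291 0.049 -0.956
outer loop
vertex 2.106 -1.673 2.698
vertex 1.794 -0.776 2.839
vertex 2.698 -0.931 2.556
endloop
endfacet
facet normal 0.786 -0.593 0.177
outer loop
vertex 2.106 -1.673 2.698
vertex 2.698 -0.931 2.556
vertex 2.306 -0.864 4.521
endloop
endfacet
facet normal -0.290 0.051 -0.956
outer loop
vertex 2.698 -0.931 2.556
vertex 1.794 -0.776 2.839
vertex 2.387 -0.034 2.698
endloop
endfacet
facet normal 0.938 0.297 0.177
outer loop
vertex 2.698 -0.931 2.556
vertex 2.387 -0.034 2.698
vertex 2.306 -0.864 4.521
endloop
endfacet
facet normal -0.130 -0.735 -0.665
outer loop
vertex 2.378 0.339 1.117
vertex 1.669 0.216 1.391
vertex 1.778 0.717 0.816
endloop
endfacet
facet normal 0.614 0.467 -0.636
outer loop
vertex 2.378 0.339 1.117
vertex 1.778 0.717 0.816
vertex 2.581 1.486 2.155
endloop
endfacet
facet normal 0.614 0.467 -0.636
outer loop
vertex 2.581 1.486 2.155
vertex 1.778 0.717 0.816
vertex 1.981 1.864 1.854
endloop
endfacet
facet normal 0.130 0.736 0.665
outer loop
vertex 2.581 1.486 2.155
vertex 1.981 1.864 1.854
vertex 1.871 1.364 2.429
endloop
endfacet
facet normal -0.131 -0.735 -0.665
outer loop
vertex 1.778 0.717 0.816
vertex 1.669 0.216 1.391
vertex 1.069 0.594 1.091
endloop
endfacet
facet normal -0.369 0.659 -0.656
outer loop
vertex 1.778 0.717 0.816
vertex 1.069 0.594 1.091
vertex 1.981 1.864 1.854
endloop
endfacet
facet normal -0.367 0.658 -0.657
outer loop
vertex 1.981 1.864 1.854
vertex 1.069 0.594 1.091
vertex 1.272 1.742 2.128
endloop
endfacet
facet normal 0.130 0.736 0.665
outer loop
vertex 1.981 1.864 1.854
vertex 1.272 1.742 2.128
vertex 1.871 1.364 2.429
endloop
endfacet
facet normal -0.130 -0.735 -0.665
outer loop
vertex 1.069 0.594 1.091
vertex 1.669 0.216 1.391
vertex 0.959 0.094 1.665
endloop
endfacet
facet normal -0.981 0.192 -0.021
outer loop
vertex 1.069 0.594 1.091
vertex 0.959 0.094 1.665
vertex 1.272 1.742 2.128
endloop
endfacet
facet normal -0.981 0.192 -0.020
outer loop
vertex 1.272 1.742 2.128
vertex 0.959 0.094 1.665
vertex 1.162 1.241 2.703
endloop
endfacet
facet normal 0.130 0.735 0.665
outer loop
vertex 1.272 1.742 2.128
vertex 1.162 1.241 2.703
vertex 1.871 1.364 2.429
endloop
endfacet
facet normal -0.130 -0.736 -0.665
outer loop
vertex 0.959 0.094 1.665
vertex 1.669 0.216 1.391
vertex 1.559 -0.284 1.966
endloop
endfacet
facet normal -0.614 -0.467 0.636
outer loop
vertex 0.959 0.094 1.665
vertex 1.559 -0.284 1.966
vertex 1.162 1.241 2.703
endloop
endfacet
facet normal -0.614 -0.467 0.636
outer loop
vertex 1.162 1.241 2.703
vertex 1.559 -0.284 1.966
vertex 1.762 0.863 3.004
endloop
endfacet
facet normal 0.130 0.735 0.665
outer loop
vertex 1.162 1.241 2.703
vertex 1.762 0.863 3.004
vertex 1.871 1.364 2.429
endloop
endfacet
facet normal -0.130 -0.736 -0.665
outer loop
vertex 1.559 -0.284 1.966
vertex 1.669 0.216 1.391
vertex 2.268 -0.162 1.692
endloop
endfacet
facet normal 0.367 -0.659 0.656
outer loop
vertex 1.559 -0.284 1.966
vertex 2.268 -0.162 1.692
vertex 1.762 0.863 3.004
endloop
endfacet
facet normal 0.369 -0.658 0.656
outer loop
vertex 1.762 0.863 3.004
vertex 2.268 -0.162 1.692
vertex 2.471 0.986 2.729
endloop
endfacet
facet normal 0.131 0.735 0.665
outer loop
vertex 1.762 0.863 3.004
vertex 2.471 0.986 2.729
vertex 1.871 1.364 2.429
endloop
endfacet
facet normal -0.130 -0.735 -0.665
outer loop
vertex 2.268 -0.162 1.692
vertex 1.669 0.216 1.391
vertex 2.378 0.339 1.117
endloop
endfacet
facet normal 0.981 -0.192 0.020
outer loop
vertex 2.268 -0.162 1.692
vertex 2.378 0.339 1.117
vertex 2.471 0.986 2.729
endloop
endfacet
facet normal 0.981 -0.192 0.021
outer loop
vertex 2.471 0.986 2.729
vertex 2.378 0.339 1.117
vertex 2.581 1.486 2.155
endloop
endfacet
facet normal 0.130 0.735 0.665
outer loop
vertex 2.471 0.986 2.729
vertex 2.581 1.486 2.155
vertex 1.871 1.364 2.429
endloop
endfacet

endsolid


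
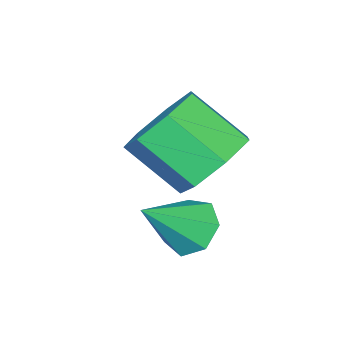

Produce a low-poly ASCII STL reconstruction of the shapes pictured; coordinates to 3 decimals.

solid 
facet normal -0.124 0.774 -0.620
outer loop
vertex -1.205 0.372 1.758
vertex -1.752 -0.225 1.122
vertex -2.086 0.351 1.908
endloop
endfacet
facet normal 0.115 0.632 0.766
outer loop
vertex -1.205 0.372 1.758
vertex -2.086 0.351 1.908
vertex -1.001 -0.898 2.775
endloop
endfacet
facet normal 0.115 0.632 0.767
outer loop
vertex -1.001 -0.898 2.775
vertex -2.086 0.351 1.908
vertex -1.881 -0.92 2.925
endloop
endfacet
facet normal 0.125 -0.775 0.619
outer loop
vertex -1.001 -0.898 2.775
vertex -1.881 -0.92 2.925
vertex -1.548 -1.495 2.138
endloop
endfacet
facet normal -0.124 0.774 -0.620
outer loop
vertex -2.086 0.351 1.908
vertex -1.752 -0.225 1.122
vertex -2.716 -0.104 1.466
endloop
endfacet
facet normal -0.698 0.375 0.609
outer loop
vertex -2.086 0.351 1.908
vertex -2.716 -0.104 1.466
vertex -1.881 -0.92 2.925
endloop
endfacet
facet normal -0.698 0.375 0.609
outer loop
vertex -1.881 -0.92 2.925
vertex -2.716 -0.104 1.466
vertex -2.511 -1.375 2.483
endloop
endfacet
facet normal 0.125 -0.775 0.619
outer loop
vertex -1.881 -0.92 2.925
vertex -2.511 -1.375 2.483
vertex -1.548 -1.495 2.138
endloop
endfacet
facet normal -0.124 0.775 -0.620
outer loop
vertex -2.716 -0.104 1.466
vertex -1.752 -0.225 1.122
vertex -2.62 -0.65 0.765
endloop
endfacet
facet normal -0.986 -0.165 -0.007
outer loop
vertex -2.716 -0.104 1.466
vertex -2.62 -0.65 0.765
vertex -2.511 -1.375 2.483
endloop
endfacet
facet normal -0.986 -0.165 -0.007
outer loop
vertex -2.511 -1.375 2.483
vertex -2.62 -0.65 0.765
vertex -2.415 -1.921 1.781
endloop
endfacet
facet normal 0.125 -0.775 0.620
outer loop
vertex -2.511 -1.375 2.483
vertex -2.415 -1.921 1.781
vertex -1.548 -1.495 2.138
endloop
endfacet
facet normal -0.125 0.775 -0.619
outer loop
vertex -2.62 -0.65 0.765
vertex -1.752 -0.225 1.122
vertex -1.871 -0.875 0.332
endloop
endfacet
facet normal -0.531 -0.580 -0.618
outer loop
vertex -2.62 -0.65 0.765
vertex -1.871 -0.875 0.332
vertex -2.415 -1.921 1.781
endloop
endfacet
facet normal -0.531 -0.580 -0.618
outer loop
vertex -2.415 -1.921 1.781
vertex -1.871 -0.875 0.332
vertex -1.666 -2.146 1.349
endloop
endfacet
facet normal 0.125 -0.774 0.620
outer loop
vertex -2.415 -1.921 1.781
vertex -1.666 -2.146 1.349
vertex -1.548 -1.495 2.138
endloop
endfacet
facet normal -0.125 0.775 -0.619
outer loop
vertex -1.871 -0.875 0.332
vertex -1.752 -0.225 1.122
vertex -1.033 -0.611 0.494
endloop
endfacet
facet normal 0.324 -0.559 -0.764
outer loop
vertex -1.871 -0.875 0.332
vertex -1.033 -0.611 0.494
vertex -1.666 -2.146 1.349
endloop
endfacet
facet normal 0.324 -0.559 -0.763
outer loop
vertex -1.666 -2.146 1.349
vertex -1.033 -0.611 0.494
vertex -0.828 -1.881 1.511
endloop
endfacet
facet normal 0.125 -0.774 0.620
outer loop
vertex -1.666 -2.146 1.349
vertex -0.828 -1.881 1.511
vertex -1.548 -1.495 2.138
endloop
endfacet
facet normal -0.125 0.775 -0.620
outer loop
vertex -1.033 -0.611 0.494
vertex -1.752 -0.225 1.122
vertex -0.736 -0.055 1.129
endloop
endfacet
facet normal 0.935 -0.117 -0.335
outer loop
vertex -1.033 -0.611 0.494
vertex -0.736 -0.055 1.129
vertex -0.828 -1.881 1.511
endloop
endfacet
facet normal 0.935 -0.117 -0.334
outer loop
vertex -0.828 -1.881 1.511
vertex -0.736 -0.055 1.129
vertex -0.532 -1.326 2.145
endloop
endfacet
facet normal 0.125 -0.775 0.620
outer loop
vertex -0.828 -1.881 1.511
vertex -0.532 -1.326 2.145
vertex -1.548 -1.495 2.138
endloop
endfacet
facet normal -0.125 0.775 -0.620
outer loop
vertex -0.736 -0.055 1.129
vertex -1.752 -0.225 1.122
vertex -1.205 0.372 1.758
endloop
endfacet
facet normal 0.842 0.413 0.347
outer loop
vertex -0.736 -0.055 1.129
vertex -1.205 0.372 1.758
vertex -0.532 -1.326 2.145
endloop
endfacet
facet normal 0.842 0.413 0.347
outer loop
vertex -0.532 -1.326 2.145
vertex -1.205 0.372 1.758
vertex -1.001 -0.898 2.775
endloop
endfacet
facet normal 0.125 -0.775 0.619
outer loop
vertex -0.532 -1.326 2.145
vertex -1.001 -0.898 2.775
vertex -1.548 -1.495 2.138
endloop
endfacet
facet normal -0.696 0.286 -0.659
outer loop
vertex -0.255 -0.463 -0.457
vertex -0.527 0.004 0.033
vertex -0.007 0.12 -0.466
endloop
endfacet
facet normal 0.824 -0.357 -0.440
outer loop
vertex -0.255 -0.463 -0.457
vertex -0.007 0.12 -0.466
vertex 0.567 -0.444 1.067
endloop
endfacet
facet normal -0.696 0.285 -0.659
outer loop
vertex -0.007 0.12 -0.466
vertex -0.527 0.004 0.033
vertex -0.151 0.616 -0.099
endloop
endfacet
facet normal 0.897 0.400 -0.189
outer loop
vertex -0.007 0.12 -0.466
vertex -0.151 0.616 -0.099
vertex 0.567 -0.444 1.067
endloop
endfacet
facet normal -0.696 0.286 -0.658
outer loop
vertex -0.151 0.616 -0.099
vertex -0.527 0.004 0.033
vertex -0.578 0.651 0.368
endloop
endfacet
facet normal 0.497 0.772 0.396
outer loop
vertex -0.151 0.616 -0.099
vertex -0.578 0.651 0.368
vertex 0.567 -0.444 1.067
endloop
endfacet
facet normal -0.697 0.286 -0.658
outer loop
vertex -0.578 0.651 0.368
vertex -0.527 0.004 0.033
vertex -0.966 0.199 0.583
endloop
endfacet
facet normal -0.075 0.480 0.874
outer loop
vertex -0.578 0.651 0.368
vertex -0.966 0.199 0.583
vertex 0.567 -0.444 1.067
endloop
endfacet
facet normal -0.697 0.286 -0.658
outer loop
vertex -0.966 0.199 0.583
vertex -0.527 0.004 0.033
vertex -1.024 -0.4 0.384
endloop
endfacet
facet normal -0.387 -0.257 0.886
outer loop
vertex -0.966 0.199 0.583
vertex -1.024 -0.4 0.384
vertex 0.567 -0.444 1.067
endloop
endfacet
facet normal -0.697 0.285 -0.658
outer loop
vertex -1.024 -0.4 0.384
vertex -0.527 0.004 0.033
vertex -0.707 -0.695 -0.079
endloop
endfacet
facet normal -0.206 -0.883 0.422
outer loop
vertex -1.024 -0.4 0.384
vertex -0.707 -0.695 -0.079
vertex 0.567 -0.444 1.067
endloop
endfacet
facet normal -0.697 0.285 -0.658
outer loop
vertex -0.707 -0.695 -0.079
vertex -0.527 0.004 0.033
vertex -0.255 -0.463 -0.457
endloop
endfacet
facet normal 0.335 -0.927 -0.169
outer loop
vertex -0.707 -0.695 -0.079
vertex -0.255 -0.463 -0.457
vertex 0.567 -0.444 1.067
endloop
endfacet

endsolid


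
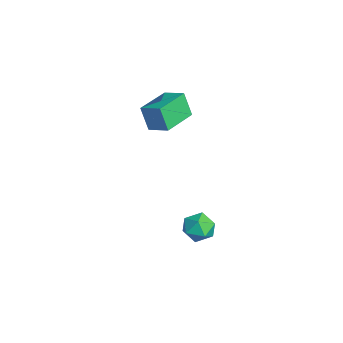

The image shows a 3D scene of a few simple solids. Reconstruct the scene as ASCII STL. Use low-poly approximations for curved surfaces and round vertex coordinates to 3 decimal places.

solid 
facet normal -0.858 0.413 0.305
outer loop
vertex 3.296 -1.466 -2.658
vertex 2.918 -2.307 -2.583
vertex 3.356 -1.931 -1.86
endloop
endfacet
facet normal -0.301 0.814 0.497
outer loop
vertex 3.296 -1.466 -2.658
vertex 3.356 -1.931 -1.86
vertex 4.089 -1.465 -2.18
endloop
endfacet
facet normal 0.056 0.994 -0.095
outer loop
vertex 3.296 -1.466 -2.658
vertex 4.089 -1.465 -2.18
vertex 4.103 -1.554 -3.101
endloop
endfacet
facet normal -0.281 0.704 -0.652
outer loop
vertex 3.296 -1.466 -2.658
vertex 4.103 -1.554 -3.101
vertex 3.38 -2.074 -3.35
endloop
endfacet
facet normal -0.847 0.344 -0.405
outer loop
vertex 3.296 -1.466 -2.658
vertex 3.38 -2.074 -3.35
vertex 2.918 -2.307 -2.583
endloop
endfacet
facet normal 0.130 0.414 0.901
outer loop
vertex 4.089 -1.465 -2.18
vertex 3.356 -1.931 -1.86
vertex 4.2 -2.306 -1.81
endloop
endfacet
facet normal -0.772 -0.236 0.590
outer loop
vertex 3.356 -1.931 -1.86
vertex 2.918 -2.307 -2.583
vertex 3.477 -2.826 -2.059
endloop
endfacet
facet normal -0.754 -0.345 -0.559
outer loop
vertex 2.918 -2.307 -2.583
vertex 3.38 -2.074 -3.35
vertex 3.491 -2.915 -2.98
endloop
endfacet
facet normal 0.161 0.235 -0.959
outer loop
vertex 3.38 -2.074 -3.35
vertex 4.103 -1.554 -3.101
vertex 4.224 -2.449 -3.3
endloop
endfacet
facet normal 0.708 0.704 -0.057
outer loop
vertex 4.103 -1.554 -3.101
vertex 4.089 -1.465 -2.18
vertex 4.662 -2.073 -2.577
endloop
endfacet
facet normal 0.281 -0.704 0.652
outer loop
vertex 4.284 -2.914 -2.502
vertex 4.2 -2.306 -1.81
vertex 3.477 -2.826 -2.059
endloop
endfacet
facet normal -0.056 -0.994 0.095
outer loop
vertex 4.284 -2.914 -2.502
vertex 3.477 -2.826 -2.059
vertex 3.491 -2.915 -2.98
endloop
endfacet
facet normal 0.301 -0.814 -0.497
outer loop
vertex 4.284 -2.914 -2.502
vertex 3.491 -2.915 -2.98
vertex 4.224 -2.449 -3.3
endloop
endfacet
facet normal 0.858 -0.413 -0.305
outer loop
vertex 4.284 -2.914 -2.502
vertex 4.224 -2.449 -3.3
vertex 4.662 -2.073 -2.577
endloop
endfacet
facet normal 0.847 -0.344 0.405
outer loop
vertex 4.284 -2.914 -2.502
vertex 4.662 -2.073 -2.577
vertex 4.2 -2.306 -1.81
endloop
endfacet
facet normal -0.161 -0.235 0.959
outer loop
vertex 3.477 -2.826 -2.059
vertex 4.2 -2.306 -1.81
vertex 3.356 -1.931 -1.86
endloop
endfacet
facet normal -0.708 -0.704 0.057
outer loop
vertex 3.491 -2.915 -2.98
vertex 3.477 -2.826 -2.059
vertex 2.918 -2.307 -2.583
endloop
endfacet
facet normal -0.130 -0.414 -0.901
outer loop
vertex 4.224 -2.449 -3.3
vertex 3.491 -2.915 -2.98
vertex 3.38 -2.074 -3.35
endloop
endfacet
facet normal 0.772 0.236 -0.590
outer loop
vertex 4.662 -2.073 -2.577
vertex 4.224 -2.449 -3.3
vertex 4.103 -1.554 -3.101
endloop
endfacet
facet normal 0.754 0.345 0.559
outer loop
vertex 4.2 -2.306 -1.81
vertex 4.662 -2.073 -2.577
vertex 4.089 -1.465 -2.18
endloop
endfacet
facet normal -0.674 -0.654 -0.342
outer loop
vertex 0.838 -4.456 4.29
vertex -0.54 -3.021 4.26
vertex 1.205 -4.131 2.946
endloop
endfacet
facet normal 0.693 -0.721 0.015
outer loop
vertex 2.02 -3.339 3.36
vertex 0.838 -4.456 4.29
vertex 1.205 -4.131 2.946
endloop
endfacet
facet normal -0.674 -0.655 -0.341
outer loop
vertex 1.205 -4.131 2.946
vertex -0.54 -3.021 4.26
vertex -0.174 -2.697 2.916
endloop
endfacet
facet normal 0.257 0.227 -0.939
outer loop
vertex -0.174 -2.697 2.916
vertex 2.02 -3.339 3.36
vertex 1.205 -4.131 2.946
endloop
endfacet
facet normal -0.257 -0.227 0.939
outer loop
vertex 0.838 -4.456 4.29
vertex 0.275 -2.229 4.674
vertex -0.54 -3.021 4.26
endloop
endfacet
facet normal 0.693 -0.721 0.015
outer loop
vertex 1.654 -3.663 4.704
vertex 0.838 -4.456 4.29
vertex 2.02 -3.339 3.36
endloop
endfacet
facet normal -0.256 -0.227 0.940
outer loop
vertex 1.654 -3.663 4.704
vertex 0.275 -2.229 4.674
vertex 0.838 -4.456 4.29
endloop
endfacet
facet normal -0.693 0.721 -0.015
outer loop
vertex -0.54 -3.021 4.26
vertex 0.275 -2.229 4.674
vertex -0.174 -2.697 2.916
endloop
endfacet
facet normal 0.256 0.227 -0.940
outer loop
vertex 0.642 -1.904 3.33
vertex 2.02 -3.339 3.36
vertex -0.174 -2.697 2.916
endloop
endfacet
facet normal -0.693 0.721 -0.015
outer loop
vertex -0.174 -2.697 2.916
vertex 0.275 -2.229 4.674
vertex 0.642 -1.904 3.33
endloop
endfacet
facet normal 0.674 0.655 0.341
outer loop
vertex 0.642 -1.904 3.33
vertex 1.654 -3.663 4.704
vertex 2.02 -3.339 3.36
endloop
endfacet
facet normal 0.674 0.655 0.342
outer loop
vertex 0.275 -2.229 4.674
vertex 1.654 -3.663 4.704
vertex 0.642 -1.904 3.33
endloop
endfacet

endsolid


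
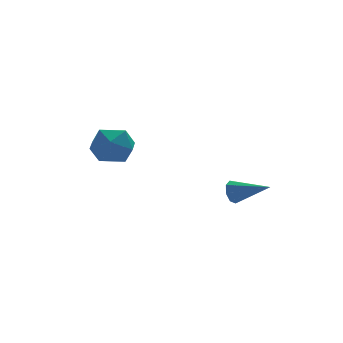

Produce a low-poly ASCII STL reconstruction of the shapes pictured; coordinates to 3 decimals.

solid 
facet normal -0.690 0.641 -0.335
outer loop
vertex 2.988 1.309 -2.529
vertex 2.617 1.195 -1.982
vertex 3.1 1.63 -2.145
endloop
endfacet
facet normal 0.868 0.226 -0.442
outer loop
vertex 2.988 1.309 -2.529
vertex 3.1 1.63 -2.145
vertex 3.943 -0.035 -1.338
endloop
endfacet
facet normal -0.690 0.641 -0.335
outer loop
vertex 3.1 1.63 -2.145
vertex 2.617 1.195 -1.982
vertex 2.93 1.697 -1.666
endloop
endfacet
facet normal 0.824 0.523 0.219
outer loop
vertex 3.1 1.63 -2.145
vertex 2.93 1.697 -1.666
vertex 3.943 -0.035 -1.338
endloop
endfacet
facet normal -0.690 0.641 -0.336
outer loop
vertex 2.93 1.697 -1.666
vertex 2.617 1.195 -1.982
vertex 2.576 1.47 -1.372
endloop
endfacet
facet normal 0.420 0.400 0.815
outer loop
vertex 2.93 1.697 -1.666
vertex 2.576 1.47 -1.372
vertex 3.943 -0.035 -1.338
endloop
endfacet
facet normal -0.691 0.641 -0.335
outer loop
vertex 2.576 1.47 -1.372
vertex 2.617 1.195 -1.982
vertex 2.247 1.082 -1.436
endloop
endfacet
facet normal -0.106 -0.074 0.992
outer loop
vertex 2.576 1.47 -1.372
vertex 2.247 1.082 -1.436
vertex 3.943 -0.035 -1.338
endloop
endfacet
facet normal -0.690 0.642 -0.335
outer loop
vertex 2.247 1.082 -1.436
vertex 2.617 1.195 -1.982
vertex 2.134 0.761 -1.819
endloop
endfacet
facet normal -0.444 -0.618 0.649
outer loop
vertex 2.247 1.082 -1.436
vertex 2.134 0.761 -1.819
vertex 3.943 -0.035 -1.338
endloop
endfacet
facet normal -0.690 0.641 -0.336
outer loop
vertex 2.134 0.761 -1.819
vertex 2.617 1.195 -1.982
vertex 2.305 0.694 -2.298
endloop
endfacet
facet normal -0.400 -0.917 -0.014
outer loop
vertex 2.134 0.761 -1.819
vertex 2.305 0.694 -2.298
vertex 3.943 -0.035 -1.338
endloop
endfacet
facet normal -0.690 0.641 -0.336
outer loop
vertex 2.305 0.694 -2.298
vertex 2.617 1.195 -1.982
vertex 2.659 0.921 -2.592
endloop
endfacet
facet normal 0.003 -0.794 -0.609
outer loop
vertex 2.305 0.694 -2.298
vertex 2.659 0.921 -2.592
vertex 3.943 -0.035 -1.338
endloop
endfacet
facet normal -0.691 0.640 -0.335
outer loop
vertex 2.659 0.921 -2.592
vertex 2.617 1.195 -1.982
vertex 2.988 1.309 -2.529
endloop
endfacet
facet normal 0.529 -0.321 -0.786
outer loop
vertex 2.659 0.921 -2.592
vertex 2.988 1.309 -2.529
vertex 3.943 -0.035 -1.338
endloop
endfacet
facet normal -0.872 0.347 -0.346
outer loop
vertex -3.073 3.197 -0.024
vertex -3.615 2.822 0.965
vertex -3.159 3.918 0.917
endloop
endfacet
facet normal -0.326 0.736 -0.594
outer loop
vertex -3.073 3.197 -0.024
vertex -3.159 3.918 0.917
vertex -2.146 3.867 0.298
endloop
endfacet
facet normal 0.113 0.299 -0.948
outer loop
vertex -3.073 3.197 -0.024
vertex -2.146 3.867 0.298
vertex -1.977 2.74 -0.037
endloop
endfacet
facet normal -0.161 -0.360 -0.919
outer loop
vertex -3.073 3.197 -0.024
vertex -1.977 2.74 -0.037
vertex -2.885 2.094 0.375
endloop
endfacet
facet normal -0.770 -0.329 -0.547
outer loop
vertex -3.073 3.197 -0.024
vertex -2.885 2.094 0.375
vertex -3.615 2.822 0.965
endloop
endfacet
facet normal 0.030 0.999 -0.034
outer loop
vertex -2.146 3.867 0.298
vertex -3.159 3.918 0.917
vertex -2.115 3.906 1.485
endloop
endfacet
facet normal -0.853 0.371 0.367
outer loop
vertex -3.159 3.918 0.917
vertex -3.615 2.822 0.965
vertex -3.023 3.26 1.897
endloop
endfacet
facet normal -0.688 -0.724 0.042
outer loop
vertex -3.615 2.822 0.965
vertex -2.885 2.094 0.375
vertex -2.854 2.133 1.562
endloop
endfacet
facet normal 0.296 -0.773 -0.560
outer loop
vertex -2.885 2.094 0.375
vertex -1.977 2.74 -0.037
vertex -1.841 2.082 0.943
endloop
endfacet
facet normal 0.740 0.291 -0.607
outer loop
vertex -1.977 2.74 -0.037
vertex -2.146 3.867 0.298
vertex -1.385 3.178 0.895
endloop
endfacet
facet normal 0.161 0.360 0.919
outer loop
vertex -1.927 2.803 1.884
vertex -2.115 3.906 1.485
vertex -3.023 3.26 1.897
endloop
endfacet
facet normal -0.113 -0.299 0.948
outer loop
vertex -1.927 2.803 1.884
vertex -3.023 3.26 1.897
vertex -2.854 2.133 1.562
endloop
endfacet
facet normal 0.326 -0.736 0.594
outer loop
vertex -1.927 2.803 1.884
vertex -2.854 2.133 1.562
vertex -1.841 2.082 0.943
endloop
endfacet
facet normal 0.872 -0.347 0.346
outer loop
vertex -1.927 2.803 1.884
vertex -1.841 2.082 0.943
vertex -1.385 3.178 0.895
endloop
endfacet
facet normal 0.770 0.329 0.547
outer loop
vertex -1.927 2.803 1.884
vertex -1.385 3.178 0.895
vertex -2.115 3.906 1.485
endloop
endfacet
facet normal -0.296 0.773 0.560
outer loop
vertex -3.023 3.26 1.897
vertex -2.115 3.906 1.485
vertex -3.159 3.918 0.917
endloop
endfacet
facet normal -0.740 -0.291 0.607
outer loop
vertex -2.854 2.133 1.562
vertex -3.023 3.26 1.897
vertex -3.615 2.822 0.965
endloop
endfacet
facet normal -0.030 -0.999 0.034
outer loop
vertex -1.841 2.082 0.943
vertex -2.854 2.133 1.562
vertex -2.885 2.094 0.375
endloop
endfacet
facet normal 0.853 -0.371 -0.367
outer loop
vertex -1.385 3.178 0.895
vertex -1.841 2.082 0.943
vertex -1.977 2.74 -0.037
endloop
endfacet
facet normal 0.688 0.724 -0.042
outer loop
vertex -2.115 3.906 1.485
vertex -1.385 3.178 0.895
vertex -2.146 3.867 0.298
endloop
endfacet

endsolid


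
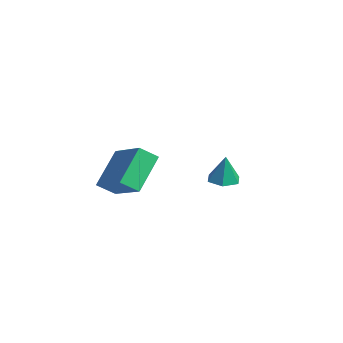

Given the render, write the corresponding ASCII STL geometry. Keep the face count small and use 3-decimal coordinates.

solid 
facet normal -0.908 -0.140 -0.395
outer loop
vertex -3.85 -3.738 -0.785
vertex -3.73 -3.021 -1.315
vertex -3.118 -4.819 -2.082
endloop
endfacet
facet normal -0.134 -0.797 0.589
outer loop
vertex -1.43 -4.559 -1.345
vertex -3.85 -3.738 -0.785
vertex -3.118 -4.819 -2.082
endloop
endfacet
facet normal -0.908 -0.140 -0.396
outer loop
vertex -3.118 -4.819 -2.082
vertex -3.73 -3.021 -1.315
vertex -2.998 -4.102 -2.611
endloop
endfacet
facet normal 0.398 -0.587 -0.705
outer loop
vertex -2.998 -4.102 -2.611
vertex -1.43 -4.559 -1.345
vertex -3.118 -4.819 -2.082
endloop
endfacet
facet normal -0.398 0.587 0.705
outer loop
vertex -3.85 -3.738 -0.785
vertex -2.042 -2.761 -0.578
vertex -3.73 -3.021 -1.315
endloop
endfacet
facet normal -0.134 -0.797 0.589
outer loop
vertex -2.162 -3.478 -0.049
vertex -3.85 -3.738 -0.785
vertex -1.43 -4.559 -1.345
endloop
endfacet
facet normal -0.398 0.587 0.705
outer loop
vertex -2.162 -3.478 -0.049
vertex -2.042 -2.761 -0.578
vertex -3.85 -3.738 -0.785
endloop
endfacet
facet normal 0.134 0.797 -0.589
outer loop
vertex -3.73 -3.021 -1.315
vertex -2.042 -2.761 -0.578
vertex -2.998 -4.102 -2.611
endloop
endfacet
facet normal 0.398 -0.587 -0.705
outer loop
vertex -1.31 -3.842 -1.875
vertex -1.43 -4.559 -1.345
vertex -2.998 -4.102 -2.611
endloop
endfacet
facet normal 0.134 0.797 -0.589
outer loop
vertex -2.998 -4.102 -2.611
vertex -2.042 -2.761 -0.578
vertex -1.31 -3.842 -1.875
endloop
endfacet
facet normal 0.908 0.140 0.396
outer loop
vertex -1.31 -3.842 -1.875
vertex -2.162 -3.478 -0.049
vertex -1.43 -4.559 -1.345
endloop
endfacet
facet normal 0.908 0.140 0.396
outer loop
vertex -2.042 -2.761 -0.578
vertex -2.162 -3.478 -0.049
vertex -1.31 -3.842 -1.875
endloop
endfacet
facet normal -0.153 0.002 -0.988
outer loop
vertex -3.356 1.138 -3.135
vertex -3.928 0.782 -3.047
vertex -3.946 1.462 -3.043
endloop
endfacet
facet normal 0.492 0.798 0.347
outer loop
vertex -3.356 1.138 -3.135
vertex -3.946 1.462 -3.043
vertex -3.732 0.778 -1.773
endloop
endfacet
facet normal -0.153 0.002 -0.988
outer loop
vertex -3.946 1.462 -3.043
vertex -3.928 0.782 -3.047
vertex -4.519 1.106 -2.955
endloop
endfacet
facet normal -0.406 0.774 0.485
outer loop
vertex -3.946 1.462 -3.043
vertex -4.519 1.106 -2.955
vertex -3.732 0.778 -1.773
endloop
endfacet
facet normal -0.152 0.003 -0.988
outer loop
vertex -4.519 1.106 -2.955
vertex -3.928 0.782 -3.047
vertex -4.501 0.426 -2.96
endloop
endfacet
facet normal -0.835 -0.026 0.549
outer loop
vertex -4.519 1.106 -2.955
vertex -4.501 0.426 -2.96
vertex -3.732 0.778 -1.773
endloop
endfacet
facet normal -0.152 0.003 -0.988
outer loop
vertex -4.501 0.426 -2.96
vertex -3.928 0.782 -3.047
vertex -3.91 0.102 -3.052
endloop
endfacet
facet normal -0.365 -0.801 0.474
outer loop
vertex -4.501 0.426 -2.96
vertex -3.91 0.102 -3.052
vertex -3.732 0.778 -1.773
endloop
endfacet
facet normal -0.154 0.003 -0.988
outer loop
vertex -3.91 0.102 -3.052
vertex -3.928 0.782 -3.047
vertex -3.338 0.458 -3.14
endloop
endfacet
facet normal 0.534 -0.776 0.336
outer loop
vertex -3.91 0.102 -3.052
vertex -3.338 0.458 -3.14
vertex -3.732 0.778 -1.773
endloop
endfacet
facet normal -0.154 0.003 -0.988
outer loop
vertex -3.338 0.458 -3.14
vertex -3.928 0.782 -3.047
vertex -3.356 1.138 -3.135
endloop
endfacet
facet normal 0.962 0.023 0.272
outer loop
vertex -3.338 0.458 -3.14
vertex -3.356 1.138 -3.135
vertex -3.732 0.778 -1.773
endloop
endfacet

endsolid


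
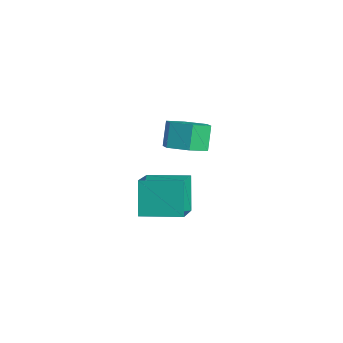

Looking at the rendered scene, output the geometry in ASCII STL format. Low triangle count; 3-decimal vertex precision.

solid 
facet normal -0.610 0.559 -0.562
outer loop
vertex -0.523 -2.134 3.846
vertex 0.369 -1.047 3.96
vertex 0.109 -2.537 2.759
endloop
endfacet
facet normal -0.632 -0.771 -0.082
outer loop
vertex 1.151 -3.493 3.72
vertex -0.523 -2.134 3.846
vertex 0.109 -2.537 2.759
endloop
endfacet
facet normal -0.610 0.559 -0.562
outer loop
vertex 0.109 -2.537 2.759
vertex 0.369 -1.047 3.96
vertex 1.0 -1.451 2.873
endloop
endfacet
facet normal 0.478 -0.306 -0.823
outer loop
vertex 1.0 -1.451 2.873
vertex 1.151 -3.493 3.72
vertex 0.109 -2.537 2.759
endloop
endfacet
facet normal -0.478 0.306 0.823
outer loop
vertex -0.523 -2.134 3.846
vertex 1.411 -2.003 4.921
vertex 0.369 -1.047 3.96
endloop
endfacet
facet normal -0.632 -0.771 -0.080
outer loop
vertex 0.52 -3.089 4.807
vertex -0.523 -2.134 3.846
vertex 1.151 -3.493 3.72
endloop
endfacet
facet normal -0.478 0.306 0.823
outer loop
vertex 0.52 -3.089 4.807
vertex 1.411 -2.003 4.921
vertex -0.523 -2.134 3.846
endloop
endfacet
facet normal 0.632 0.770 0.081
outer loop
vertex 0.369 -1.047 3.96
vertex 1.411 -2.003 4.921
vertex 1.0 -1.451 2.873
endloop
endfacet
facet normal 0.478 -0.306 -0.823
outer loop
vertex 2.043 -2.406 3.834
vertex 1.151 -3.493 3.72
vertex 1.0 -1.451 2.873
endloop
endfacet
facet normal 0.631 0.771 0.081
outer loop
vertex 1.0 -1.451 2.873
vertex 1.411 -2.003 4.921
vertex 2.043 -2.406 3.834
endloop
endfacet
facet normal 0.610 -0.559 0.562
outer loop
vertex 2.043 -2.406 3.834
vertex 0.52 -3.089 4.807
vertex 1.151 -3.493 3.72
endloop
endfacet
facet normal 0.610 -0.559 0.562
outer loop
vertex 1.411 -2.003 4.921
vertex 0.52 -3.089 4.807
vertex 2.043 -2.406 3.834
endloop
endfacet
facet normal 0.425 -0.407 -0.809
outer loop
vertex -1.598 0.919 2.868
vertex -2.235 0.445 2.772
vertex -2.215 1.163 2.421
endloop
endfacet
facet normal 0.474 0.861 -0.184
outer loop
vertex -1.598 0.919 2.868
vertex -2.215 1.163 2.421
vertex -2.028 1.33 3.685
endloop
endfacet
facet normal 0.474 0.861 -0.184
outer loop
vertex -2.028 1.33 3.685
vertex -2.215 1.163 2.421
vertex -2.644 1.574 3.238
endloop
endfacet
facet normal -0.426 0.406 0.809
outer loop
vertex -2.028 1.33 3.685
vertex -2.644 1.574 3.238
vertex -2.665 0.855 3.588
endloop
endfacet
facet normal 0.426 -0.407 -0.808
outer loop
vertex -2.215 1.163 2.421
vertex -2.235 0.445 2.772
vertex -2.852 0.689 2.324
endloop
endfacet
facet normal -0.430 0.696 -0.576
outer loop
vertex -2.215 1.163 2.421
vertex -2.852 0.689 2.324
vertex -2.644 1.574 3.238
endloop
endfacet
facet normal -0.430 0.696 -0.576
outer loop
vertex -2.644 1.574 3.238
vertex -2.852 0.689 2.324
vertex -3.281 1.1 3.141
endloop
endfacet
facet normal -0.425 0.406 0.809
outer loop
vertex -2.644 1.574 3.238
vertex -3.281 1.1 3.141
vertex -2.665 0.855 3.588
endloop
endfacet
facet normal 0.426 -0.406 -0.808
outer loop
vertex -2.852 0.689 2.324
vertex -2.235 0.445 2.772
vertex -2.872 -0.03 2.675
endloop
endfacet
facet normal -0.905 -0.166 -0.392
outer loop
vertex -2.852 0.689 2.324
vertex -2.872 -0.03 2.675
vertex -3.281 1.1 3.141
endloop
endfacet
facet normal -0.905 -0.165 -0.393
outer loop
vertex -3.281 1.1 3.141
vertex -2.872 -0.03 2.675
vertex -3.302 0.381 3.492
endloop
endfacet
facet normal -0.425 0.407 0.809
outer loop
vertex -3.281 1.1 3.141
vertex -3.302 0.381 3.492
vertex -2.665 0.855 3.588
endloop
endfacet
facet normal 0.426 -0.406 -0.809
outer loop
vertex -2.872 -0.03 2.675
vertex -2.235 0.445 2.772
vertex -2.256 -0.274 3.122
endloop
endfacet
facet normal -0.474 -0.861 0.184
outer loop
vertex -2.872 -0.03 2.675
vertex -2.256 -0.274 3.122
vertex -3.302 0.381 3.492
endloop
endfacet
facet normal -0.474 -0.861 0.184
outer loop
vertex -3.302 0.381 3.492
vertex -2.256 -0.274 3.122
vertex -2.685 0.137 3.939
endloop
endfacet
facet normal -0.425 0.407 0.809
outer loop
vertex -3.302 0.381 3.492
vertex -2.685 0.137 3.939
vertex -2.665 0.855 3.588
endloop
endfacet
facet normal 0.425 -0.406 -0.809
outer loop
vertex -2.256 -0.274 3.122
vertex -2.235 0.445 2.772
vertex -1.619 0.2 3.219
endloop
endfacet
facet normal 0.430 -0.696 0.576
outer loop
vertex -2.256 -0.274 3.122
vertex -1.619 0.2 3.219
vertex -2.685 0.137 3.939
endloop
endfacet
facet normal 0.430 -0.696 0.576
outer loop
vertex -2.685 0.137 3.939
vertex -1.619 0.2 3.219
vertex -2.048 0.611 4.036
endloop
endfacet
facet normal -0.426 0.407 0.808
outer loop
vertex -2.685 0.137 3.939
vertex -2.048 0.611 4.036
vertex -2.665 0.855 3.588
endloop
endfacet
facet normal 0.425 -0.407 -0.809
outer loop
vertex -1.619 0.2 3.219
vertex -2.235 0.445 2.772
vertex -1.598 0.919 2.868
endloop
endfacet
facet normal 0.905 0.165 0.392
outer loop
vertex -1.619 0.2 3.219
vertex -1.598 0.919 2.868
vertex -2.048 0.611 4.036
endloop
endfacet
facet normal 0.905 0.166 0.392
outer loop
vertex -2.048 0.611 4.036
vertex -1.598 0.919 2.868
vertex -2.028 1.33 3.685
endloop
endfacet
facet normal -0.426 0.406 0.808
outer loop
vertex -2.048 0.611 4.036
vertex -2.028 1.33 3.685
vertex -2.665 0.855 3.588
endloop
endfacet

endsolid
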